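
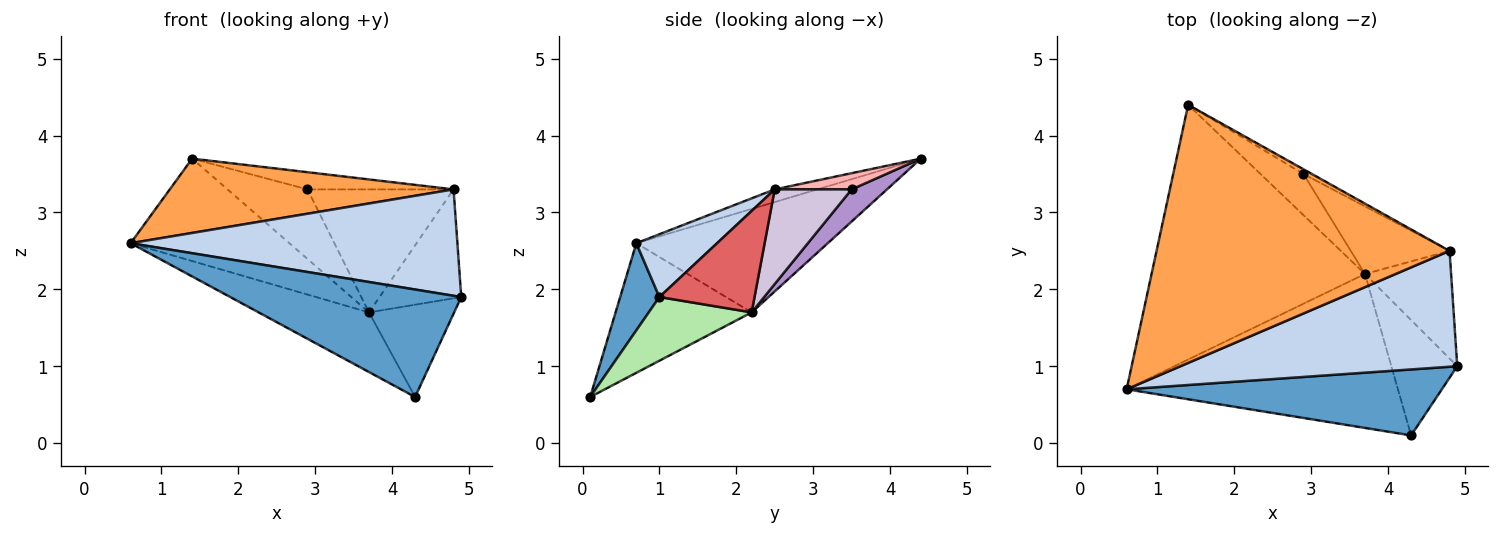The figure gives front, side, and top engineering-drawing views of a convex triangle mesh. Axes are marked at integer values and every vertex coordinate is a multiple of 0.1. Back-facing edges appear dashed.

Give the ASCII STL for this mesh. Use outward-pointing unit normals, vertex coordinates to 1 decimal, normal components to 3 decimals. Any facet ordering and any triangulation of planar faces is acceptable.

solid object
 facet normal 0.143 -0.843 0.518
  outer loop
   vertex 4.3 0.1 0.6
   vertex 4.9 1.0 1.9
   vertex 0.6 0.7 2.6
  endloop
 endfacet
 facet normal 0.165 -0.667 0.727
  outer loop
   vertex 4.8 2.5 3.3
   vertex 0.6 0.7 2.6
   vertex 4.9 1.0 1.9
  endloop
 endfacet
 facet normal -0.042 -0.276 0.960
  outer loop
   vertex 4.8 2.5 3.3
   vertex 1.4 4.4 3.7
   vertex 0.6 0.7 2.6
  endloop
 endfacet
 facet normal -0.410 0.340 -0.846
  outer loop
   vertex 3.7 2.2 1.7
   vertex 0.6 0.7 2.6
   vertex 1.4 4.4 3.7
  endloop
 endfacet
 facet normal -0.407 0.330 -0.852
  outer loop
   vertex 3.7 2.2 1.7
   vertex 4.3 0.1 0.6
   vertex 0.6 0.7 2.6
  endloop
 endfacet
 facet normal 0.602 0.499 -0.623
  outer loop
   vertex 3.7 2.2 1.7
   vertex 4.9 1.0 1.9
   vertex 4.3 0.1 0.6
  endloop
 endfacet
 facet normal 0.638 0.548 -0.541
  outer loop
   vertex 3.7 2.2 1.7
   vertex 4.8 2.5 3.3
   vertex 4.9 1.0 1.9
  endloop
 endfacet
 facet normal 0.452 0.860 -0.238
  outer loop
   vertex 2.9 3.5 3.3
   vertex 1.4 4.4 3.7
   vertex 4.8 2.5 3.3
  endloop
 endfacet
 facet normal 0.356 0.804 -0.476
  outer loop
   vertex 2.9 3.5 3.3
   vertex 3.7 2.2 1.7
   vertex 1.4 4.4 3.7
  endloop
 endfacet
 facet normal 0.419 0.796 -0.437
  outer loop
   vertex 2.9 3.5 3.3
   vertex 4.8 2.5 3.3
   vertex 3.7 2.2 1.7
  endloop
 endfacet
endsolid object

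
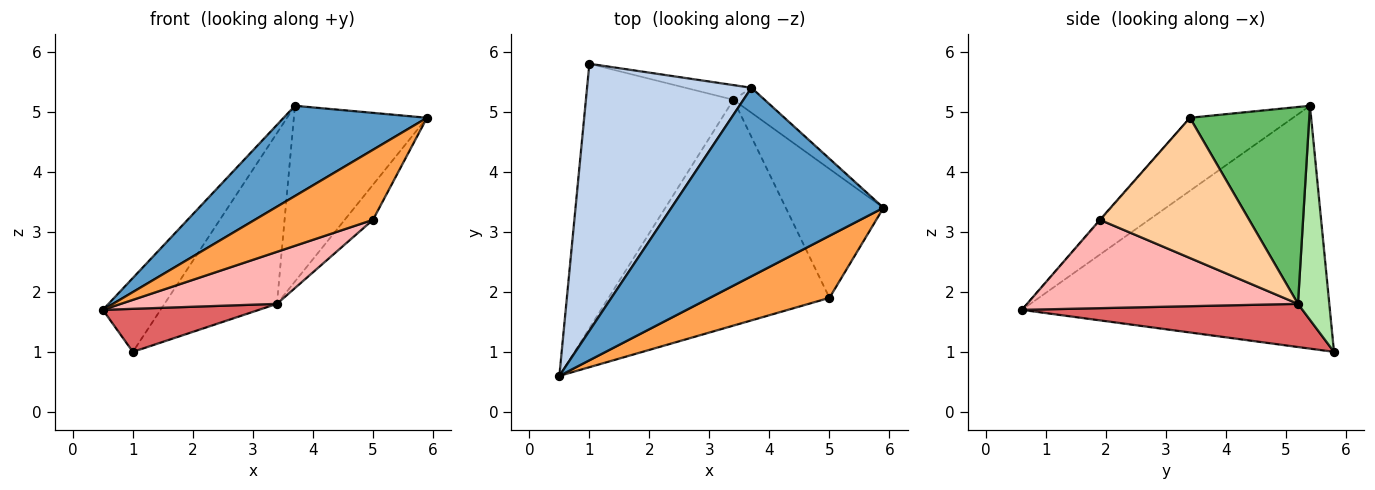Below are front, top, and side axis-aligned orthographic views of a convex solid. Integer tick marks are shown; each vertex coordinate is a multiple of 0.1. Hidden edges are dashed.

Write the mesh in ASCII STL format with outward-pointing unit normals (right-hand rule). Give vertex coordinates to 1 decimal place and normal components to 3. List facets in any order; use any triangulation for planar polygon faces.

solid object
 facet normal -0.297 -0.412 0.861
  outer loop
   vertex 3.7 5.4 5.1
   vertex 0.5 0.6 1.7
   vertex 5.9 3.4 4.9
  endloop
 endfacet
 facet normal -0.818 0.153 0.554
  outer loop
   vertex 3.7 5.4 5.1
   vertex 1.0 5.8 1.0
   vertex 0.5 0.6 1.7
  endloop
 endfacet
 facet normal -0.005 -0.749 0.663
  outer loop
   vertex 5.0 1.9 3.2
   vertex 5.9 3.4 4.9
   vertex 0.5 0.6 1.7
  endloop
 endfacet
 facet normal 0.811 0.154 -0.565
  outer loop
   vertex 3.4 5.2 1.8
   vertex 5.9 3.4 4.9
   vertex 5.0 1.9 3.2
  endloop
 endfacet
 facet normal 0.664 0.741 -0.105
  outer loop
   vertex 3.4 5.2 1.8
   vertex 3.7 5.4 5.1
   vertex 5.9 3.4 4.9
  endloop
 endfacet
 facet normal 0.268 0.960 -0.083
  outer loop
   vertex 3.4 5.2 1.8
   vertex 1.0 5.8 1.0
   vertex 3.7 5.4 5.1
  endloop
 endfacet
 facet normal 0.277 -0.154 -0.948
  outer loop
   vertex 3.4 5.2 1.8
   vertex 0.5 0.6 1.7
   vertex 1.0 5.8 1.0
  endloop
 endfacet
 facet normal 0.363 -0.209 -0.908
  outer loop
   vertex 3.4 5.2 1.8
   vertex 5.0 1.9 3.2
   vertex 0.5 0.6 1.7
  endloop
 endfacet
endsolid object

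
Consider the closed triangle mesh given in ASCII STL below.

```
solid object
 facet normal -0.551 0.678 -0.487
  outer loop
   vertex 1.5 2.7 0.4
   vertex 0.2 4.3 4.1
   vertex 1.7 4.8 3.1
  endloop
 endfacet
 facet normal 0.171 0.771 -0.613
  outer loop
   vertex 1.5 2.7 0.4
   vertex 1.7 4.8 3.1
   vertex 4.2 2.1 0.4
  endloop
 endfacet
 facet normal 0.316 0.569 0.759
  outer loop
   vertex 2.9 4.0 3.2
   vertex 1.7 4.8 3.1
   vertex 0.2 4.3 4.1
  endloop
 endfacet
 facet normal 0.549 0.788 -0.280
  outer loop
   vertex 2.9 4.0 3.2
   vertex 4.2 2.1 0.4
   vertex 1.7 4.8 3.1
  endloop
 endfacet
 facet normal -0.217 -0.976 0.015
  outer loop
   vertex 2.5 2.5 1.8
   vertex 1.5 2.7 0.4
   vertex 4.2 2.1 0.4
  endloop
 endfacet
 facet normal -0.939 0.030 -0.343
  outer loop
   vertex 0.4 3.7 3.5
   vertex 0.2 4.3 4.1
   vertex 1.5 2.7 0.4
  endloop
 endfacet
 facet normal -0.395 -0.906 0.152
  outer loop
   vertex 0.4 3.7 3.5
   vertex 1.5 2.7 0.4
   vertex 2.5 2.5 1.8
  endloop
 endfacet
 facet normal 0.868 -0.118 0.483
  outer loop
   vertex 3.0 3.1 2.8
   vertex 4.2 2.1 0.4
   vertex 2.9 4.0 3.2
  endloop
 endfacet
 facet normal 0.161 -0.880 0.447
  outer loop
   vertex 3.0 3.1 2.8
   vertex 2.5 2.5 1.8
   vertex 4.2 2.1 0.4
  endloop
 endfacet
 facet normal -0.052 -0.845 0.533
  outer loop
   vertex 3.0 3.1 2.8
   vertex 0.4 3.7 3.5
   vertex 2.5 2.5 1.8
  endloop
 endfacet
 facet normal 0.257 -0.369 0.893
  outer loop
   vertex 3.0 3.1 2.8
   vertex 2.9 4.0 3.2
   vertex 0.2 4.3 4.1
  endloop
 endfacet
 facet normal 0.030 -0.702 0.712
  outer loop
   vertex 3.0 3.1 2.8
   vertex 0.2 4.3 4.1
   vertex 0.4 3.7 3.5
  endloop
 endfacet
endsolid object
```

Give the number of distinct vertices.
8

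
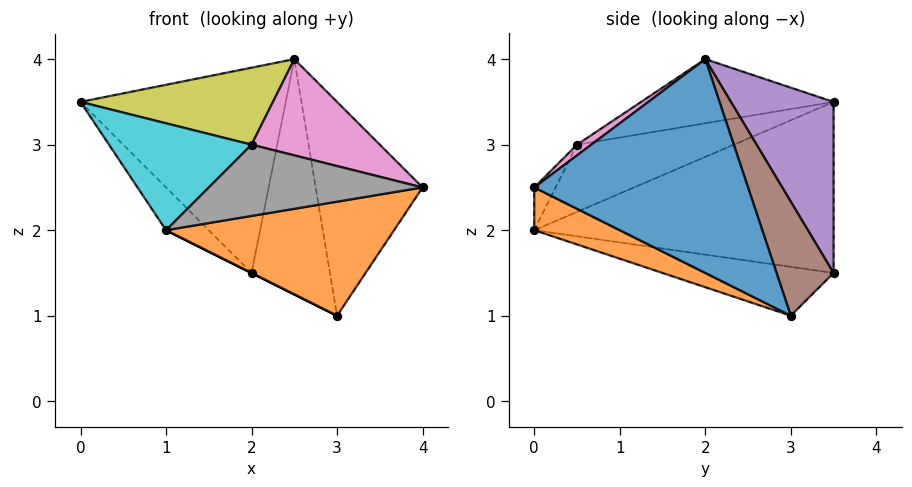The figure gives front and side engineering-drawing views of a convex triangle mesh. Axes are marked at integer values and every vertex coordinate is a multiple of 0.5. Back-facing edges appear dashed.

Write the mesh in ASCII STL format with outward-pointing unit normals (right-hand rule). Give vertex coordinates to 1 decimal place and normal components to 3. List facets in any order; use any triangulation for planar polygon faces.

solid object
 facet normal 0.857 0.429 0.286
  outer loop
   vertex 2.5 2.0 4.0
   vertex 4.0 0.0 2.5
   vertex 3.0 3.0 1.0
  endloop
 endfacet
 facet normal 0.151 -0.402 -0.903
  outer loop
   vertex 1.0 0.0 2.0
   vertex 3.0 3.0 1.0
   vertex 4.0 0.0 2.5
  endloop
 endfacet
 facet normal -0.704 0.101 -0.704
  outer loop
   vertex 2.0 3.5 1.5
   vertex 1.0 0.0 2.0
   vertex 0.0 3.5 3.5
  endloop
 endfacet
 facet normal -0.447 0.000 -0.894
  outer loop
   vertex 2.0 3.5 1.5
   vertex 3.0 3.0 1.0
   vertex 1.0 0.0 2.0
  endloop
 endfacet
 facet normal 0.408 0.816 0.408
  outer loop
   vertex 2.0 3.5 1.5
   vertex 0.0 3.5 3.5
   vertex 2.5 2.0 4.0
  endloop
 endfacet
 facet normal 0.552 0.759 0.345
  outer loop
   vertex 2.0 3.5 1.5
   vertex 2.5 2.0 4.0
   vertex 3.0 3.0 1.0
  endloop
 endfacet
 facet normal 0.063 -0.568 0.821
  outer loop
   vertex 2.0 0.5 3.0
   vertex 4.0 0.0 2.5
   vertex 2.5 2.0 4.0
  endloop
 endfacet
 facet normal -0.085 -0.854 0.513
  outer loop
   vertex 2.0 0.5 3.0
   vertex 1.0 0.0 2.0
   vertex 4.0 0.0 2.5
  endloop
 endfacet
 facet normal -0.408 -0.408 0.816
  outer loop
   vertex 2.0 0.5 3.0
   vertex 2.5 2.0 4.0
   vertex 0.0 3.5 3.5
  endloop
 endfacet
 facet normal -0.504 -0.458 0.733
  outer loop
   vertex 2.0 0.5 3.0
   vertex 0.0 3.5 3.5
   vertex 1.0 0.0 2.0
  endloop
 endfacet
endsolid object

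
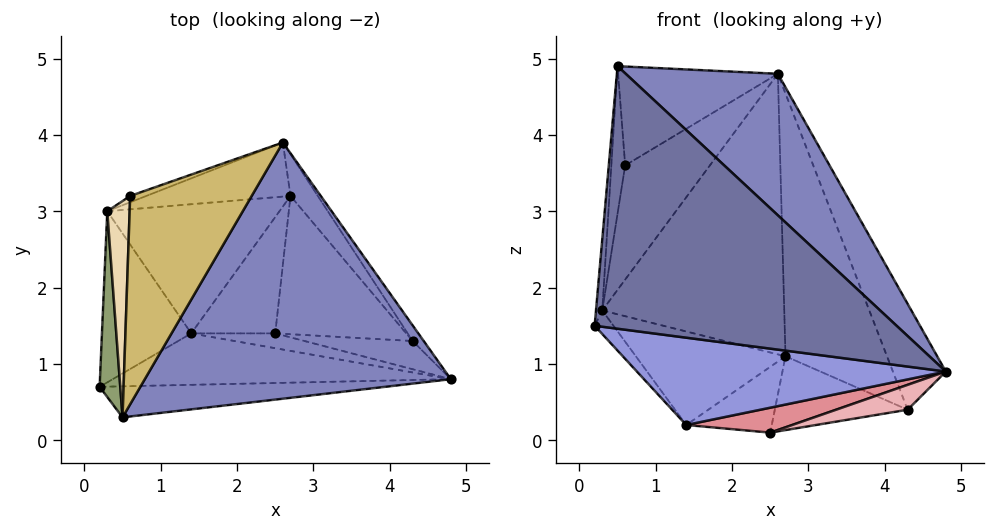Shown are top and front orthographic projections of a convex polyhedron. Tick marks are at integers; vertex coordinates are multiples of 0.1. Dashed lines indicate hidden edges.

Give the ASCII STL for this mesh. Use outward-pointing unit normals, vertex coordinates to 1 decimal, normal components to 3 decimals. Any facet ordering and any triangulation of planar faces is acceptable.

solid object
 facet normal 0.006 -0.993 -0.117
  outer loop
   vertex 0.5 0.3 4.9
   vertex 0.2 0.7 1.5
   vertex 4.8 0.8 0.9
  endloop
 endfacet
 facet normal 0.657 -0.365 0.660
  outer loop
   vertex 0.5 0.3 4.9
   vertex 4.8 0.8 0.9
   vertex 2.6 3.9 4.8
  endloop
 endfacet
 facet normal -0.047 -0.861 -0.507
  outer loop
   vertex 1.4 1.4 0.2
   vertex 4.8 0.8 0.9
   vertex 0.2 0.7 1.5
  endloop
 endfacet
 facet normal -0.128 0.974 -0.188
  outer loop
   vertex 0.3 3.0 1.7
   vertex 2.6 3.9 4.8
   vertex 2.7 3.2 1.1
  endloop
 endfacet
 facet normal -0.995 0.035 0.092
  outer loop
   vertex 0.3 3.0 1.7
   vertex 0.2 0.7 1.5
   vertex 0.5 0.3 4.9
  endloop
 endfacet
 facet normal -0.755 0.089 -0.649
  outer loop
   vertex 0.3 3.0 1.7
   vertex 1.4 1.4 0.2
   vertex 0.2 0.7 1.5
  endloop
 endfacet
 facet normal -0.244 0.569 -0.786
  outer loop
   vertex 0.3 3.0 1.7
   vertex 2.7 3.2 1.1
   vertex 1.4 1.4 0.2
  endloop
 endfacet
 facet normal 0.750 0.654 -0.096
  outer loop
   vertex 4.3 1.3 0.4
   vertex 2.6 3.9 4.8
   vertex 4.8 0.8 0.9
  endloop
 endfacet
 facet normal 0.741 0.663 -0.105
  outer loop
   vertex 4.3 1.3 0.4
   vertex 2.7 3.2 1.1
   vertex 2.6 3.9 4.8
  endloop
 endfacet
 facet normal -0.569 0.353 0.743
  outer loop
   vertex 0.6 3.2 3.6
   vertex 0.5 0.3 4.9
   vertex 2.6 3.9 4.8
  endloop
 endfacet
 facet normal -0.302 0.952 -0.053
  outer loop
   vertex 0.6 3.2 3.6
   vertex 2.6 3.9 4.8
   vertex 0.3 3.0 1.7
  endloop
 endfacet
 facet normal -0.984 0.099 0.145
  outer loop
   vertex 0.6 3.2 3.6
   vertex 0.3 3.0 1.7
   vertex 0.5 0.3 4.9
  endloop
 endfacet
 facet normal -0.079 0.491 -0.868
  outer loop
   vertex 2.5 1.4 0.1
   vertex 1.4 1.4 0.2
   vertex 2.7 3.2 1.1
  endloop
 endfacet
 facet normal 0.171 0.464 -0.869
  outer loop
   vertex 2.5 1.4 0.1
   vertex 2.7 3.2 1.1
   vertex 4.3 1.3 0.4
  endloop
 endfacet
 facet normal -0.046 -0.859 -0.511
  outer loop
   vertex 2.5 1.4 0.1
   vertex 4.8 0.8 0.9
   vertex 1.4 1.4 0.2
  endloop
 endfacet
 facet normal 0.088 -0.659 -0.747
  outer loop
   vertex 2.5 1.4 0.1
   vertex 4.3 1.3 0.4
   vertex 4.8 0.8 0.9
  endloop
 endfacet
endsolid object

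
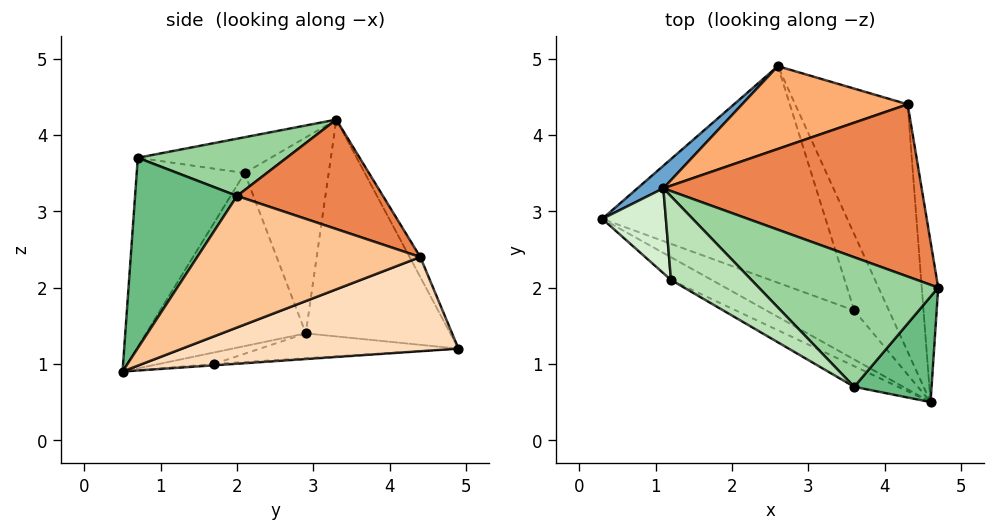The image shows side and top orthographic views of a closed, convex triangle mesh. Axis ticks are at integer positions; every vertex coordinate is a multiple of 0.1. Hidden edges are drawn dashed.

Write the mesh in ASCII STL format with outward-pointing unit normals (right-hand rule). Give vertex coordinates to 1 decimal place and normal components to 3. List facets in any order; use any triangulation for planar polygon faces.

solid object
 facet normal -0.650 0.756 0.078
  outer loop
   vertex 1.1 3.3 4.2
   vertex 2.6 4.9 1.2
   vertex 0.3 2.9 1.4
  endloop
 endfacet
 facet normal -0.110 0.028 -0.994
  outer loop
   vertex 3.6 1.7 1.0
   vertex 0.3 2.9 1.4
   vertex 2.6 4.9 1.2
  endloop
 endfacet
 facet normal -0.129 -0.025 -0.991
  outer loop
   vertex 3.6 1.7 1.0
   vertex 4.6 0.5 0.9
   vertex 0.3 2.9 1.4
  endloop
 endfacet
 facet normal -0.040 0.050 -0.998
  outer loop
   vertex 3.6 1.7 1.0
   vertex 2.6 4.9 1.2
   vertex 4.6 0.5 0.9
  endloop
 endfacet
 facet normal 0.366 0.349 0.863
  outer loop
   vertex 4.3 4.4 2.4
   vertex 1.1 3.3 4.2
   vertex 4.7 2.0 3.2
  endloop
 endfacet
 facet normal -0.054 0.892 0.449
  outer loop
   vertex 4.3 4.4 2.4
   vertex 2.6 4.9 1.2
   vertex 1.1 3.3 4.2
  endloop
 endfacet
 facet normal 0.985 0.123 -0.123
  outer loop
   vertex 4.3 4.4 2.4
   vertex 4.7 2.0 3.2
   vertex 4.6 0.5 0.9
  endloop
 endfacet
 facet normal 0.607 0.325 -0.725
  outer loop
   vertex 4.3 4.4 2.4
   vertex 4.6 0.5 0.9
   vertex 2.6 4.9 1.2
  endloop
 endfacet
 facet normal 0.781 -0.539 0.317
  outer loop
   vertex 3.6 0.7 3.7
   vertex 4.6 0.5 0.9
   vertex 4.7 2.0 3.2
  endloop
 endfacet
 facet normal 0.302 0.108 0.947
  outer loop
   vertex 3.6 0.7 3.7
   vertex 4.7 2.0 3.2
   vertex 1.1 3.3 4.2
  endloop
 endfacet
 facet normal -0.354 -0.493 0.795
  outer loop
   vertex 1.2 2.1 3.5
   vertex 3.6 0.7 3.7
   vertex 1.1 3.3 4.2
  endloop
 endfacet
 facet normal -0.921 -0.251 0.299
  outer loop
   vertex 1.2 2.1 3.5
   vertex 1.1 3.3 4.2
   vertex 0.3 2.9 1.4
  endloop
 endfacet
 facet normal -0.494 -0.861 -0.116
  outer loop
   vertex 1.2 2.1 3.5
   vertex 0.3 2.9 1.4
   vertex 4.6 0.5 0.9
  endloop
 endfacet
 facet normal -0.493 -0.862 -0.115
  outer loop
   vertex 1.2 2.1 3.5
   vertex 4.6 0.5 0.9
   vertex 3.6 0.7 3.7
  endloop
 endfacet
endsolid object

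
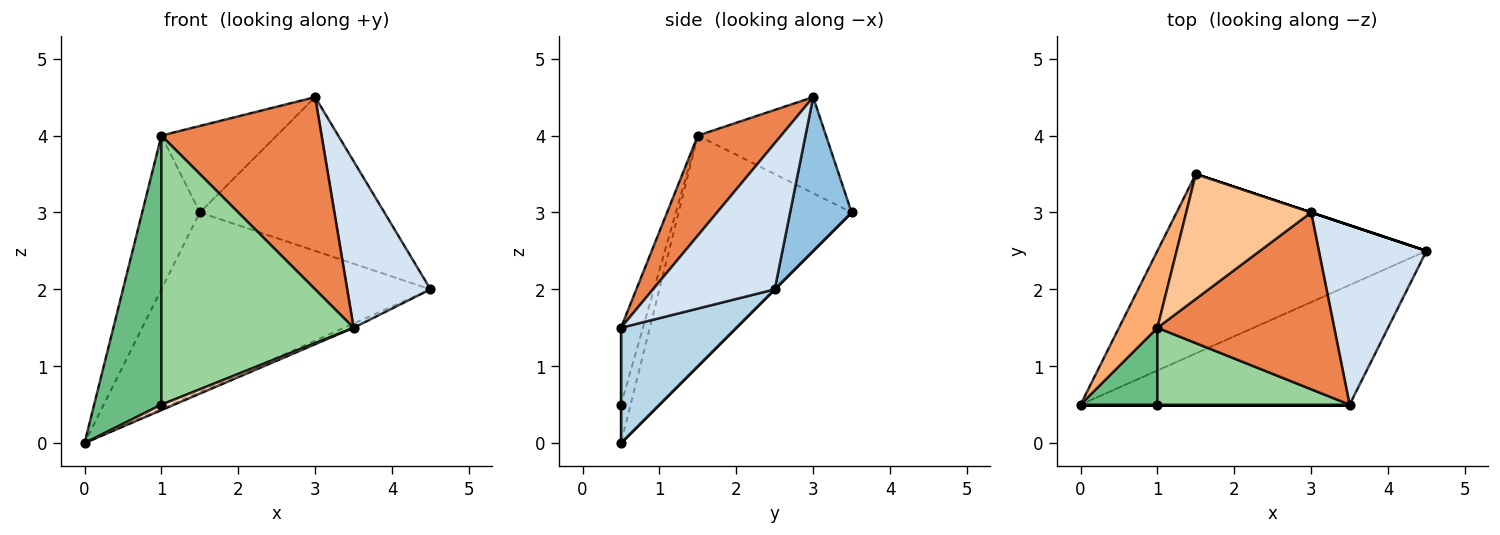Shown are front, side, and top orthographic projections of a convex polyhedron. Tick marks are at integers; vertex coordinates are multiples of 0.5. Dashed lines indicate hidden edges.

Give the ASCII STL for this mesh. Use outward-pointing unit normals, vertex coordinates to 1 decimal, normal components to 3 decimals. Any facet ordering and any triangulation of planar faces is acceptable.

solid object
 facet normal 0.000 0.707 -0.707
  outer loop
   vertex 1.5 3.5 3.0
   vertex 4.5 2.5 2.0
   vertex 0.0 0.5 0.0
  endloop
 endfacet
 facet normal 0.316 0.949 0.000
  outer loop
   vertex 3.0 3.0 4.5
   vertex 4.5 2.5 2.0
   vertex 1.5 3.5 3.0
  endloop
 endfacet
 facet normal 0.394 0.033 -0.919
  outer loop
   vertex 3.5 0.5 1.5
   vertex 0.0 0.5 0.0
   vertex 4.5 2.5 2.0
  endloop
 endfacet
 facet normal 0.705 -0.482 0.520
  outer loop
   vertex 3.5 0.5 1.5
   vertex 4.5 2.5 2.0
   vertex 3.0 3.0 4.5
  endloop
 endfacet
 facet normal 0.357 -0.687 0.632
  outer loop
   vertex 1.0 1.5 4.0
   vertex 3.5 0.5 1.5
   vertex 3.0 3.0 4.5
  endloop
 endfacet
 facet normal -0.937 0.312 0.156
  outer loop
   vertex 1.0 1.5 4.0
   vertex 1.5 3.5 3.0
   vertex 0.0 0.5 0.0
  endloop
 endfacet
 facet normal -0.535 0.481 0.695
  outer loop
   vertex 1.0 1.5 4.0
   vertex 3.0 3.0 4.5
   vertex 1.5 3.5 3.0
  endloop
 endfacet
 facet normal 0.000 -1.000 0.000
  outer loop
   vertex 1.0 0.5 0.5
   vertex 0.0 0.5 0.0
   vertex 3.5 0.5 1.5
  endloop
 endfacet
 facet normal -0.136 -0.953 0.272
  outer loop
   vertex 1.0 0.5 0.5
   vertex 1.0 1.5 4.0
   vertex 0.0 0.5 0.0
  endloop
 endfacet
 facet normal -0.109 -0.956 0.273
  outer loop
   vertex 1.0 0.5 0.5
   vertex 3.5 0.5 1.5
   vertex 1.0 1.5 4.0
  endloop
 endfacet
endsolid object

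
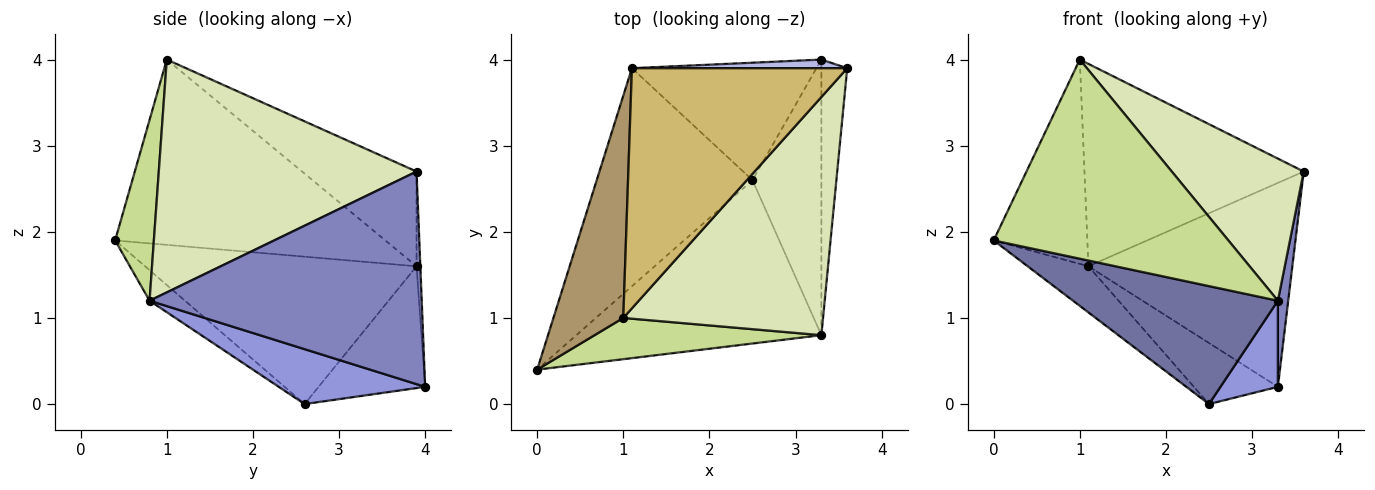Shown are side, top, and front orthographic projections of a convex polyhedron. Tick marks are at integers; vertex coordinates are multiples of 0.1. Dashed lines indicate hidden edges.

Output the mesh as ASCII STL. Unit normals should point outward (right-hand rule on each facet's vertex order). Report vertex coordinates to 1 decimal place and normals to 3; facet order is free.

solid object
 facet normal -0.101 -0.582 -0.807
  outer loop
   vertex 3.3 0.8 1.2
   vertex 0.0 0.4 1.9
   vertex 2.5 2.6 0.0
  endloop
 endfacet
 facet normal 0.992 -0.038 -0.121
  outer loop
   vertex 3.3 0.8 1.2
   vertex 3.3 4.0 0.2
   vertex 3.6 3.9 2.7
  endloop
 endfacet
 facet normal 0.605 -0.237 -0.760
  outer loop
   vertex 3.3 0.8 1.2
   vertex 2.5 2.6 0.0
   vertex 3.3 4.0 0.2
  endloop
 endfacet
 facet normal -0.019 0.999 0.042
  outer loop
   vertex 1.1 3.9 1.6
   vertex 3.6 3.9 2.7
   vertex 3.3 4.0 0.2
  endloop
 endfacet
 facet normal -0.679 0.152 -0.718
  outer loop
   vertex 1.1 3.9 1.6
   vertex 2.5 2.6 0.0
   vertex 0.0 0.4 1.9
  endloop
 endfacet
 facet normal -0.505 0.398 -0.766
  outer loop
   vertex 1.1 3.9 1.6
   vertex 3.3 4.0 0.2
   vertex 2.5 2.6 0.0
  endloop
 endfacet
 facet normal 0.160 -0.967 0.200
  outer loop
   vertex 1.0 1.0 4.0
   vertex 0.0 0.4 1.9
   vertex 3.3 0.8 1.2
  endloop
 endfacet
 facet normal 0.707 -0.362 0.607
  outer loop
   vertex 1.0 1.0 4.0
   vertex 3.3 0.8 1.2
   vertex 3.6 3.9 2.7
  endloop
 endfacet
 facet normal -0.890 0.308 0.336
  outer loop
   vertex 1.0 1.0 4.0
   vertex 1.1 3.9 1.6
   vertex 0.0 0.4 1.9
  endloop
 endfacet
 facet normal -0.319 0.611 0.725
  outer loop
   vertex 1.0 1.0 4.0
   vertex 3.6 3.9 2.7
   vertex 1.1 3.9 1.6
  endloop
 endfacet
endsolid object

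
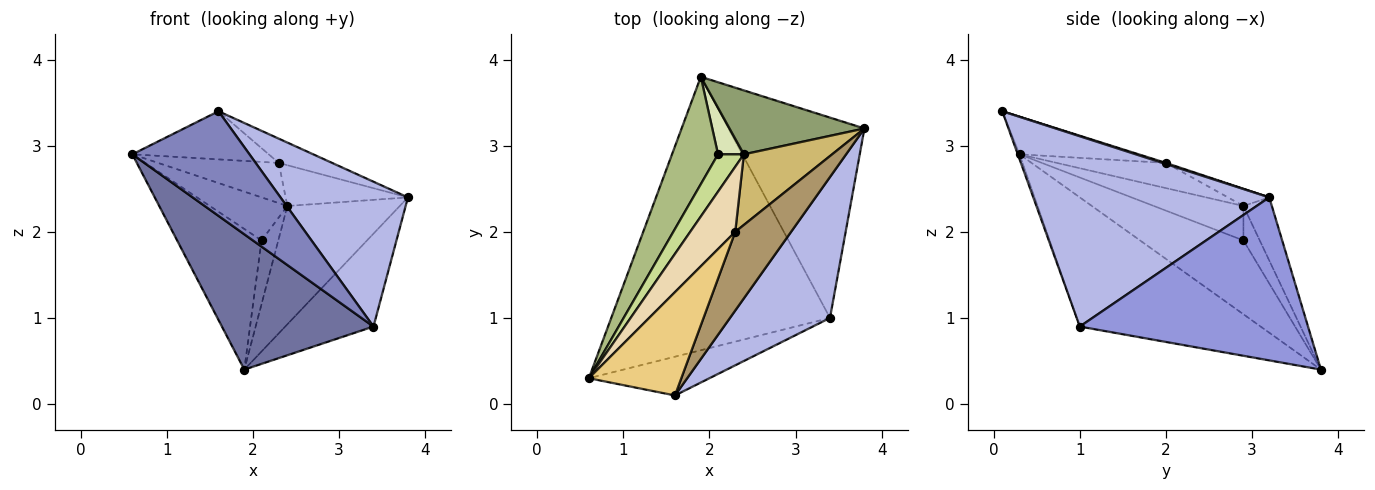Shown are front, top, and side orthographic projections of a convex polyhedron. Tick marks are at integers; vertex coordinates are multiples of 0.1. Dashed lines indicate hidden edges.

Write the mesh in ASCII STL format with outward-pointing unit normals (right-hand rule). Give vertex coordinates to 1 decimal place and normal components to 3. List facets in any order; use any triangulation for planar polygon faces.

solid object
 facet normal -0.468 -0.392 -0.792
  outer loop
   vertex 3.4 1.0 0.9
   vertex 0.6 0.3 2.9
   vertex 1.9 3.8 0.4
  endloop
 endfacet
 facet normal -0.014 -0.938 -0.347
  outer loop
   vertex 3.4 1.0 0.9
   vertex 1.6 0.1 3.4
   vertex 0.6 0.3 2.9
  endloop
 endfacet
 facet normal 0.736 0.285 -0.614
  outer loop
   vertex 3.4 1.0 0.9
   vertex 1.9 3.8 0.4
   vertex 3.8 3.2 2.4
  endloop
 endfacet
 facet normal 0.799 -0.431 0.420
  outer loop
   vertex 3.4 1.0 0.9
   vertex 3.8 3.2 2.4
   vertex 1.6 0.1 3.4
  endloop
 endfacet
 facet normal -0.217 0.859 0.464
  outer loop
   vertex 2.4 2.9 2.3
   vertex 3.8 3.2 2.4
   vertex 1.9 3.8 0.4
  endloop
 endfacet
 facet normal -0.697 0.570 0.435
  outer loop
   vertex 2.1 2.9 1.9
   vertex 1.9 3.8 0.4
   vertex 0.6 0.3 2.9
  endloop
 endfacet
 facet normal -0.658 0.569 0.493
  outer loop
   vertex 2.1 2.9 1.9
   vertex 0.6 0.3 2.9
   vertex 2.4 2.9 2.3
  endloop
 endfacet
 facet normal -0.618 0.635 0.463
  outer loop
   vertex 2.1 2.9 1.9
   vertex 2.4 2.9 2.3
   vertex 1.9 3.8 0.4
  endloop
 endfacet
 facet normal 0.019 0.295 0.955
  outer loop
   vertex 2.3 2.0 2.8
   vertex 1.6 0.1 3.4
   vertex 3.8 3.2 2.4
  endloop
 endfacet
 facet normal -0.167 0.493 0.854
  outer loop
   vertex 2.3 2.0 2.8
   vertex 3.8 3.2 2.4
   vertex 2.4 2.9 2.3
  endloop
 endfacet
 facet normal -0.346 0.396 0.851
  outer loop
   vertex 2.3 2.0 2.8
   vertex 0.6 0.3 2.9
   vertex 1.6 0.1 3.4
  endloop
 endfacet
 facet normal -0.429 0.475 0.768
  outer loop
   vertex 2.3 2.0 2.8
   vertex 2.4 2.9 2.3
   vertex 0.6 0.3 2.9
  endloop
 endfacet
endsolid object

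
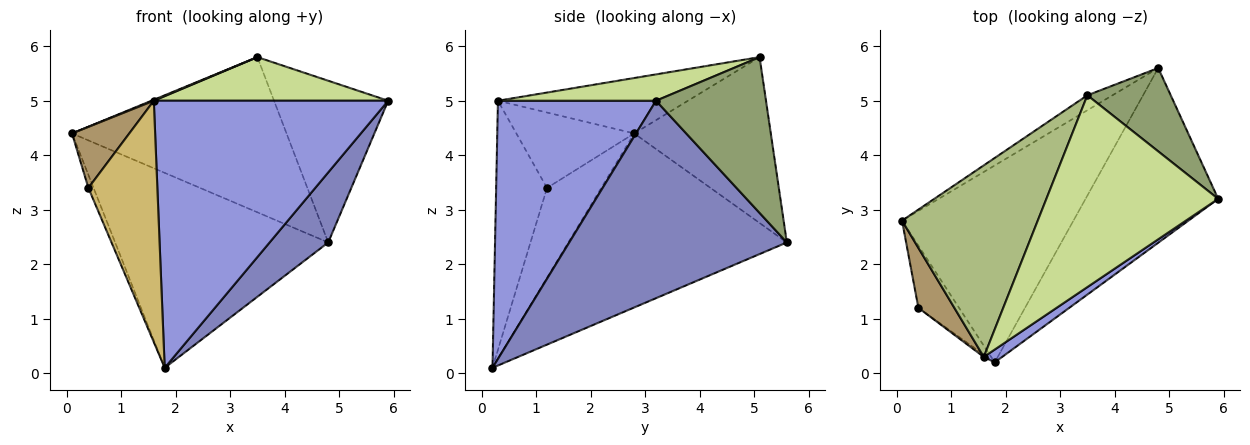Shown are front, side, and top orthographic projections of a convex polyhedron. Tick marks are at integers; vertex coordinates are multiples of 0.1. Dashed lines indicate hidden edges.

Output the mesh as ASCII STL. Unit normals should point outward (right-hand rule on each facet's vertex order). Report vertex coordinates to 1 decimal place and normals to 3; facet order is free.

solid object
 facet normal -0.585 0.571 -0.576
  outer loop
   vertex 4.8 5.6 2.4
   vertex 1.8 0.2 0.1
   vertex 0.1 2.8 4.4
  endloop
 endfacet
 facet normal 0.810 -0.218 -0.544
  outer loop
   vertex 4.8 5.6 2.4
   vertex 5.9 3.2 5.0
   vertex 1.8 0.2 0.1
  endloop
 endfacet
 facet normal 0.559 -0.828 0.040
  outer loop
   vertex 1.6 0.3 5.0
   vertex 1.8 0.2 0.1
   vertex 5.9 3.2 5.0
  endloop
 endfacet
 facet normal -0.535 0.841 -0.081
  outer loop
   vertex 3.5 5.1 5.8
   vertex 4.8 5.6 2.4
   vertex 0.1 2.8 4.4
  endloop
 endfacet
 facet normal 0.650 0.675 0.348
  outer loop
   vertex 3.5 5.1 5.8
   vertex 5.9 3.2 5.0
   vertex 4.8 5.6 2.4
  endloop
 endfacet
 facet normal -0.378 -0.005 0.926
  outer loop
   vertex 3.5 5.1 5.8
   vertex 0.1 2.8 4.4
   vertex 1.6 0.3 5.0
  endloop
 endfacet
 facet normal 0.148 -0.219 0.964
  outer loop
   vertex 3.5 5.1 5.8
   vertex 1.6 0.3 5.0
   vertex 5.9 3.2 5.0
  endloop
 endfacet
 facet normal -0.907 0.087 -0.411
  outer loop
   vertex 0.4 1.2 3.4
   vertex 0.1 2.8 4.4
   vertex 1.8 0.2 0.1
  endloop
 endfacet
 facet normal -0.827 -0.401 0.394
  outer loop
   vertex 0.4 1.2 3.4
   vertex 1.6 0.3 5.0
   vertex 0.1 2.8 4.4
  endloop
 endfacet
 facet normal -0.593 -0.805 -0.008
  outer loop
   vertex 0.4 1.2 3.4
   vertex 1.8 0.2 0.1
   vertex 1.6 0.3 5.0
  endloop
 endfacet
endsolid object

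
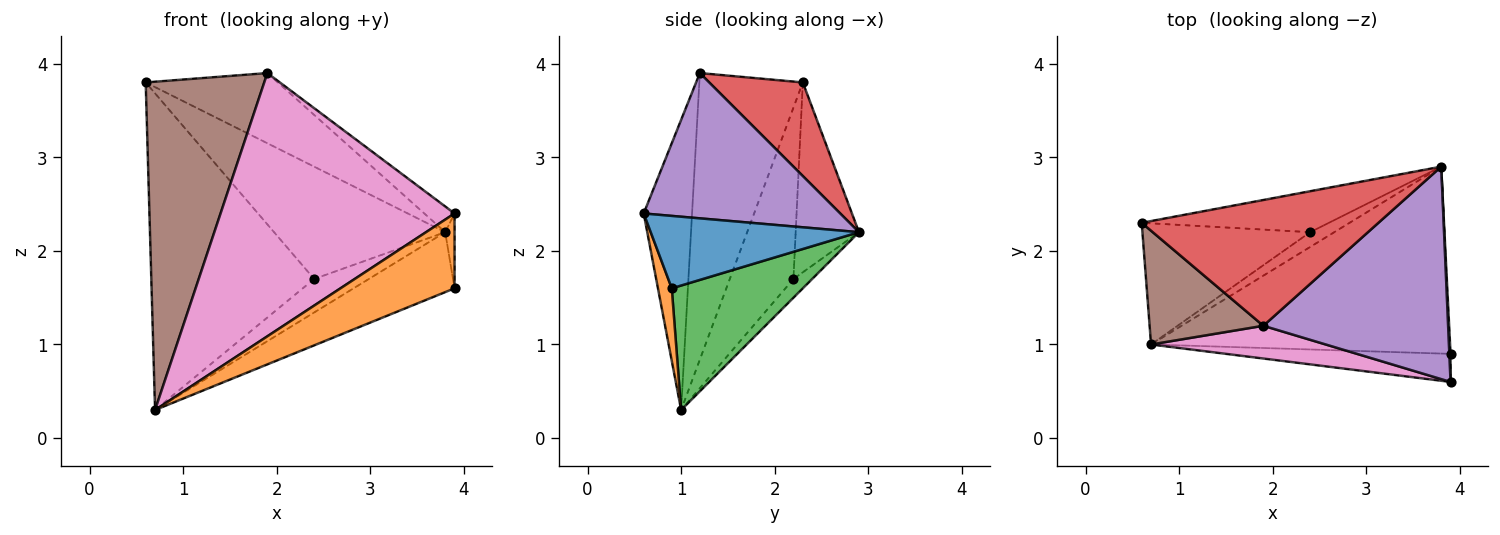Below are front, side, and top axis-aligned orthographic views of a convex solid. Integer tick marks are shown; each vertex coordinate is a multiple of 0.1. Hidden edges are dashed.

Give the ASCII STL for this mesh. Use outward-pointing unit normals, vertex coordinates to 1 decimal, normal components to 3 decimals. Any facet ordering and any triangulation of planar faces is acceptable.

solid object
 facet normal 0.999 0.045 0.017
  outer loop
   vertex 3.9 0.9 1.6
   vertex 3.8 2.9 2.2
   vertex 3.9 0.6 2.4
  endloop
 endfacet
 facet normal 0.113 -0.930 -0.349
  outer loop
   vertex 3.9 0.9 1.6
   vertex 3.9 0.6 2.4
   vertex 0.7 1.0 0.3
  endloop
 endfacet
 facet normal 0.368 0.284 -0.885
  outer loop
   vertex 3.9 0.9 1.6
   vertex 0.7 1.0 0.3
   vertex 3.8 2.9 2.2
  endloop
 endfacet
 facet normal 0.326 0.461 0.825
  outer loop
   vertex 1.9 1.2 3.9
   vertex 3.8 2.9 2.2
   vertex 0.6 2.3 3.8
  endloop
 endfacet
 facet normal 0.615 0.095 0.783
  outer loop
   vertex 1.9 1.2 3.9
   vertex 3.9 0.6 2.4
   vertex 3.8 2.9 2.2
  endloop
 endfacet
 facet normal -0.636 -0.729 0.253
  outer loop
   vertex 1.9 1.2 3.9
   vertex 0.6 2.3 3.8
   vertex 0.7 1.0 0.3
  endloop
 endfacet
 facet normal -0.201 -0.972 0.121
  outer loop
   vertex 1.9 1.2 3.9
   vertex 0.7 1.0 0.3
   vertex 3.9 0.6 2.4
  endloop
 endfacet
 facet normal -0.328 0.887 -0.324
  outer loop
   vertex 2.4 2.2 1.7
   vertex 0.6 2.3 3.8
   vertex 3.8 2.9 2.2
  endloop
 endfacet
 facet normal -0.343 0.877 -0.336
  outer loop
   vertex 2.4 2.2 1.7
   vertex 0.7 1.0 0.3
   vertex 0.6 2.3 3.8
  endloop
 endfacet
 facet normal -0.299 0.873 -0.385
  outer loop
   vertex 2.4 2.2 1.7
   vertex 3.8 2.9 2.2
   vertex 0.7 1.0 0.3
  endloop
 endfacet
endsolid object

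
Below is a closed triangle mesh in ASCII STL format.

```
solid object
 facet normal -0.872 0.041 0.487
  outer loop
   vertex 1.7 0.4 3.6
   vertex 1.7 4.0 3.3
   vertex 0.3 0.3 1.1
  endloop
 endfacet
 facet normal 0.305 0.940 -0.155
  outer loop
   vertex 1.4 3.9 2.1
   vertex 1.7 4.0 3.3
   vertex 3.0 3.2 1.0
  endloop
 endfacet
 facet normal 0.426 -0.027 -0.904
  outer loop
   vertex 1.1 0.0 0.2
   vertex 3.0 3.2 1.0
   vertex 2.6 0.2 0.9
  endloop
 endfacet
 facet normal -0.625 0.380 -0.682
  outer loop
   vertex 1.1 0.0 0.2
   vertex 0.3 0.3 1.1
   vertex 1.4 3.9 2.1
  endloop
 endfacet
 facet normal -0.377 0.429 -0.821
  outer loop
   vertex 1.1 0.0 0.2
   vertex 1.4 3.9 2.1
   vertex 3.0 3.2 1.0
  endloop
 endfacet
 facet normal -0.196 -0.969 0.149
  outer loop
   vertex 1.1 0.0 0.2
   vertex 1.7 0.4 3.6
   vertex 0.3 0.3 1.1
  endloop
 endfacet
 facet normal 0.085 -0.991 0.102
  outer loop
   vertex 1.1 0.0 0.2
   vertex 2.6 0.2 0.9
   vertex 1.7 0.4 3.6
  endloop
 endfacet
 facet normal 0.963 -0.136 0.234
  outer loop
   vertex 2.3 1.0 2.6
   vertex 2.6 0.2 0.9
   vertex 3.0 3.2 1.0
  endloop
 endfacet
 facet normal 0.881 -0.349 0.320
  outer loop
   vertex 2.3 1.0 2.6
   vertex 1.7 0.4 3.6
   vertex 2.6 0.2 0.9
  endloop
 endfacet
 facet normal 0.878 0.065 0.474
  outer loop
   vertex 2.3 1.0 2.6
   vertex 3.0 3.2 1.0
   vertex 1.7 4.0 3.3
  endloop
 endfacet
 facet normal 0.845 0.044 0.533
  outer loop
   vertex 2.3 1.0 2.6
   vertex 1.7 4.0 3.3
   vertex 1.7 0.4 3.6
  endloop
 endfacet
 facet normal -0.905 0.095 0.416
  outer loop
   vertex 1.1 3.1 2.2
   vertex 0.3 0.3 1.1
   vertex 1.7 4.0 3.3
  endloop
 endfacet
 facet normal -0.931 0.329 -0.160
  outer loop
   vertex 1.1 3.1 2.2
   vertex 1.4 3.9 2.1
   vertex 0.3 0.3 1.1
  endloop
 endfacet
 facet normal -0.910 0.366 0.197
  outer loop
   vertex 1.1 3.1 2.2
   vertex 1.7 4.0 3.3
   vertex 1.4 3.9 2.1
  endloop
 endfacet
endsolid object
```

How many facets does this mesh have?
14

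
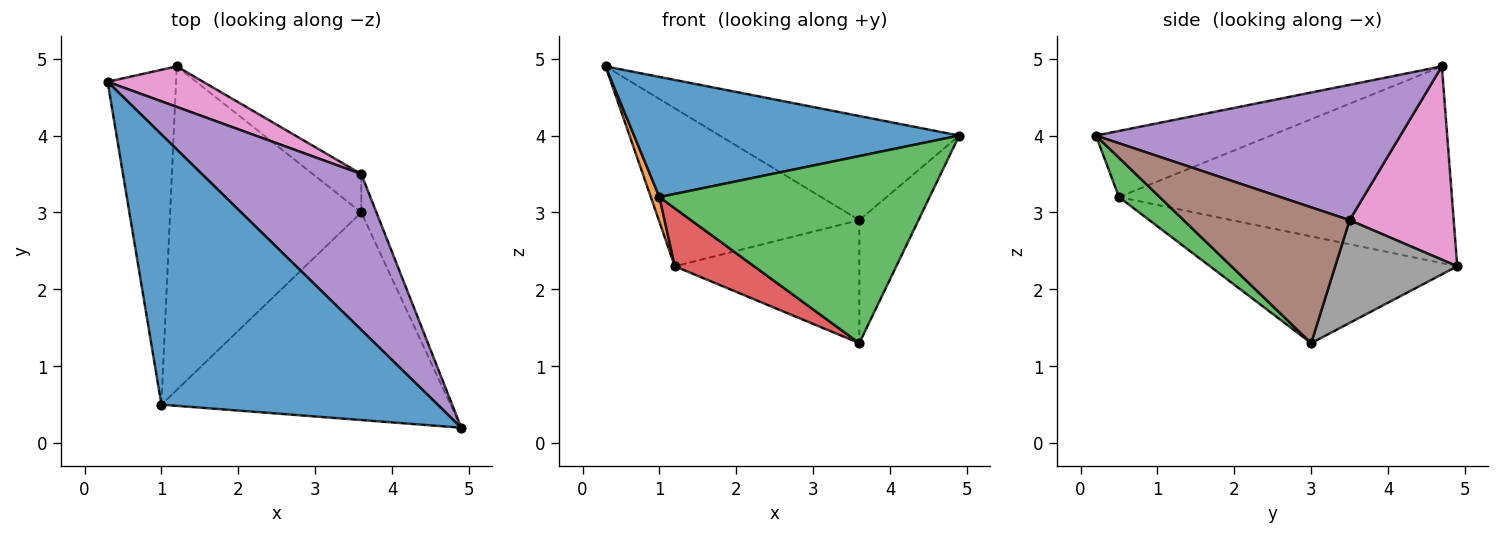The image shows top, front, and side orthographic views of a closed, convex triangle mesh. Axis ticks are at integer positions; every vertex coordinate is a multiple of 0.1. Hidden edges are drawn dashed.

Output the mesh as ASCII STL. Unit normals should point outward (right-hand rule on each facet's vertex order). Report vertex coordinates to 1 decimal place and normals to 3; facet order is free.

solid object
 facet normal -0.214 -0.397 0.893
  outer loop
   vertex 1.0 0.5 3.2
   vertex 4.9 0.2 4.0
   vertex 0.3 4.7 4.9
  endloop
 endfacet
 facet normal -0.944 -0.024 -0.329
  outer loop
   vertex 1.0 0.5 3.2
   vertex 0.3 4.7 4.9
   vertex 1.2 4.9 2.3
  endloop
 endfacet
 facet normal 0.100 -0.666 -0.739
  outer loop
   vertex 1.0 0.5 3.2
   vertex 3.6 3.0 1.3
   vertex 4.9 0.2 4.0
  endloop
 endfacet
 facet normal -0.482 -0.155 -0.863
  outer loop
   vertex 1.0 0.5 3.2
   vertex 1.2 4.9 2.3
   vertex 3.6 3.0 1.3
  endloop
 endfacet
 facet normal 0.577 0.454 0.679
  outer loop
   vertex 3.6 3.5 2.9
   vertex 0.3 4.7 4.9
   vertex 4.9 0.2 4.0
  endloop
 endfacet
 facet normal 0.937 0.334 -0.104
  outer loop
   vertex 3.6 3.5 2.9
   vertex 4.9 0.2 4.0
   vertex 3.6 3.0 1.3
  endloop
 endfacet
 facet normal 0.449 0.865 0.222
  outer loop
   vertex 3.6 3.5 2.9
   vertex 1.2 4.9 2.3
   vertex 0.3 4.7 4.9
  endloop
 endfacet
 facet normal 0.534 0.807 -0.252
  outer loop
   vertex 3.6 3.5 2.9
   vertex 3.6 3.0 1.3
   vertex 1.2 4.9 2.3
  endloop
 endfacet
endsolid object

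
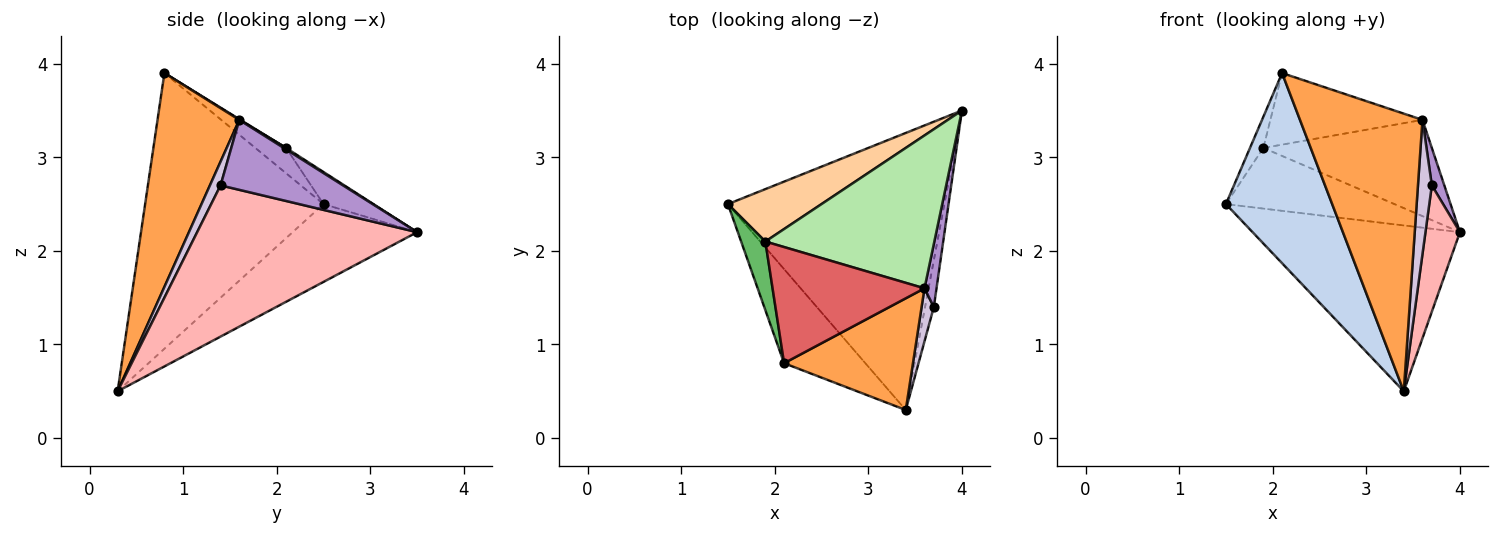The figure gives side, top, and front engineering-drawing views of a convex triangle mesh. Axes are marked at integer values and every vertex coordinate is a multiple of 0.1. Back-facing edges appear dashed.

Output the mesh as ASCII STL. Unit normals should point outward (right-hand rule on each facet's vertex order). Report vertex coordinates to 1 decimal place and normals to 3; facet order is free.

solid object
 facet normal -0.295 0.491 -0.820
  outer loop
   vertex 3.4 0.3 0.5
   vertex 1.5 2.5 2.5
   vertex 4.0 3.5 2.2
  endloop
 endfacet
 facet normal -0.833 -0.496 -0.245
  outer loop
   vertex 2.1 0.8 3.9
   vertex 1.5 2.5 2.5
   vertex 3.4 0.3 0.5
  endloop
 endfacet
 facet normal 0.526 -0.789 0.317
  outer loop
   vertex 3.6 1.6 3.4
   vertex 2.1 0.8 3.9
   vertex 3.4 0.3 0.5
  endloop
 endfacet
 facet normal -0.219 0.738 0.638
  outer loop
   vertex 1.9 2.1 3.1
   vertex 4.0 3.5 2.2
   vertex 1.5 2.5 2.5
  endloop
 endfacet
 facet normal -0.689 0.300 0.659
  outer loop
   vertex 1.9 2.1 3.1
   vertex 1.5 2.5 2.5
   vertex 2.1 0.8 3.9
  endloop
 endfacet
 facet normal 0.007 0.533 0.846
  outer loop
   vertex 1.9 2.1 3.1
   vertex 3.6 1.6 3.4
   vertex 4.0 3.5 2.2
  endloop
 endfacet
 facet normal 0.004 0.525 0.851
  outer loop
   vertex 1.9 2.1 3.1
   vertex 2.1 0.8 3.9
   vertex 3.6 1.6 3.4
  endloop
 endfacet
 facet normal 0.986 -0.155 -0.057
  outer loop
   vertex 3.7 1.4 2.7
   vertex 3.4 0.3 0.5
   vertex 4.0 3.5 2.2
  endloop
 endfacet
 facet normal 0.981 -0.100 0.169
  outer loop
   vertex 3.7 1.4 2.7
   vertex 4.0 3.5 2.2
   vertex 3.6 1.6 3.4
  endloop
 endfacet
 facet normal 0.581 -0.757 0.299
  outer loop
   vertex 3.7 1.4 2.7
   vertex 3.6 1.6 3.4
   vertex 3.4 0.3 0.5
  endloop
 endfacet
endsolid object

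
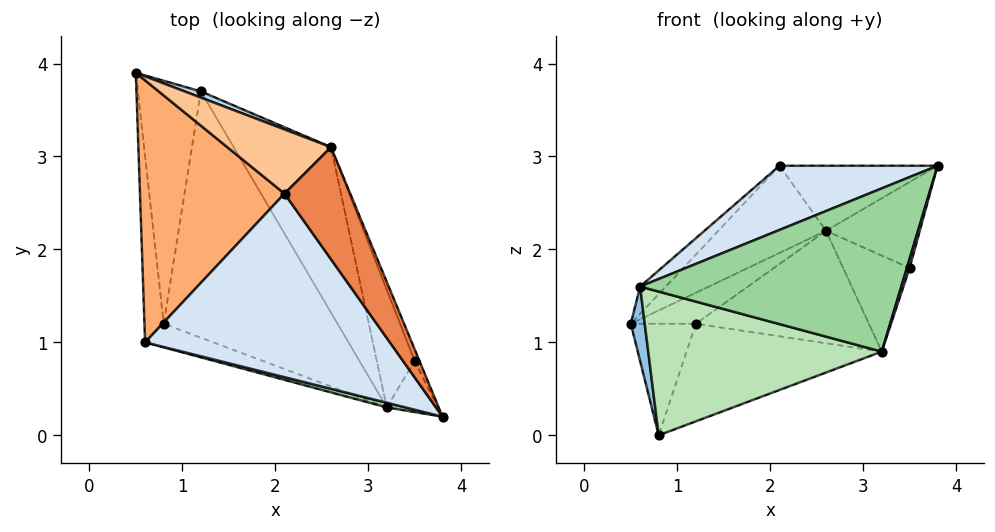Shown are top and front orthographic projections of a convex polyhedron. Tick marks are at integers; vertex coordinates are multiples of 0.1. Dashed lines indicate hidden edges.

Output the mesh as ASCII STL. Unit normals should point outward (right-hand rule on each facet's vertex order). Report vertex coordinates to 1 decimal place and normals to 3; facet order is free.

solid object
 facet normal 0.118 0.414 -0.902
  outer loop
   vertex 1.2 3.7 1.2
   vertex 0.8 1.2 0.0
   vertex 0.5 3.9 1.2
  endloop
 endfacet
 facet normal -0.990 -0.052 -0.130
  outer loop
   vertex 0.6 1.0 1.6
   vertex 0.5 3.9 1.2
   vertex 0.8 1.2 0.0
  endloop
 endfacet
 facet normal 0.270 0.944 0.189
  outer loop
   vertex 2.6 3.1 2.2
   vertex 1.2 3.7 1.2
   vertex 0.5 3.9 1.2
  endloop
 endfacet
 facet normal -0.422 -0.299 0.856
  outer loop
   vertex 2.1 2.6 2.9
   vertex 0.6 1.0 1.6
   vertex 3.8 0.2 2.9
  endloop
 endfacet
 facet normal 0.578 0.410 0.706
  outer loop
   vertex 2.1 2.6 2.9
   vertex 3.8 0.2 2.9
   vertex 2.6 3.1 2.2
  endloop
 endfacet
 facet normal -0.697 0.074 0.713
  outer loop
   vertex 2.1 2.6 2.9
   vertex 0.5 3.9 1.2
   vertex 0.6 1.0 1.6
  endloop
 endfacet
 facet normal 0.025 0.805 0.593
  outer loop
   vertex 2.1 2.6 2.9
   vertex 2.6 3.1 2.2
   vertex 0.5 3.9 1.2
  endloop
 endfacet
 facet normal 0.438 0.331 -0.836
  outer loop
   vertex 3.2 0.3 0.9
   vertex 0.8 1.2 0.0
   vertex 1.2 3.7 1.2
  endloop
 endfacet
 facet normal 0.639 0.432 -0.636
  outer loop
   vertex 3.2 0.3 0.9
   vertex 1.2 3.7 1.2
   vertex 2.6 3.1 2.2
  endloop
 endfacet
 facet normal -0.253 -0.967 0.028
  outer loop
   vertex 3.2 0.3 0.9
   vertex 3.8 0.2 2.9
   vertex 0.6 1.0 1.6
  endloop
 endfacet
 facet normal -0.295 -0.943 -0.155
  outer loop
   vertex 3.2 0.3 0.9
   vertex 0.6 1.0 1.6
   vertex 0.8 1.2 0.0
  endloop
 endfacet
 facet normal 0.927 0.371 -0.050
  outer loop
   vertex 3.5 0.8 1.8
   vertex 2.6 3.1 2.2
   vertex 3.8 0.2 2.9
  endloop
 endfacet
 facet normal 0.956 -0.053 -0.289
  outer loop
   vertex 3.5 0.8 1.8
   vertex 3.8 0.2 2.9
   vertex 3.2 0.3 0.9
  endloop
 endfacet
 facet normal 0.786 0.391 -0.479
  outer loop
   vertex 3.5 0.8 1.8
   vertex 3.2 0.3 0.9
   vertex 2.6 3.1 2.2
  endloop
 endfacet
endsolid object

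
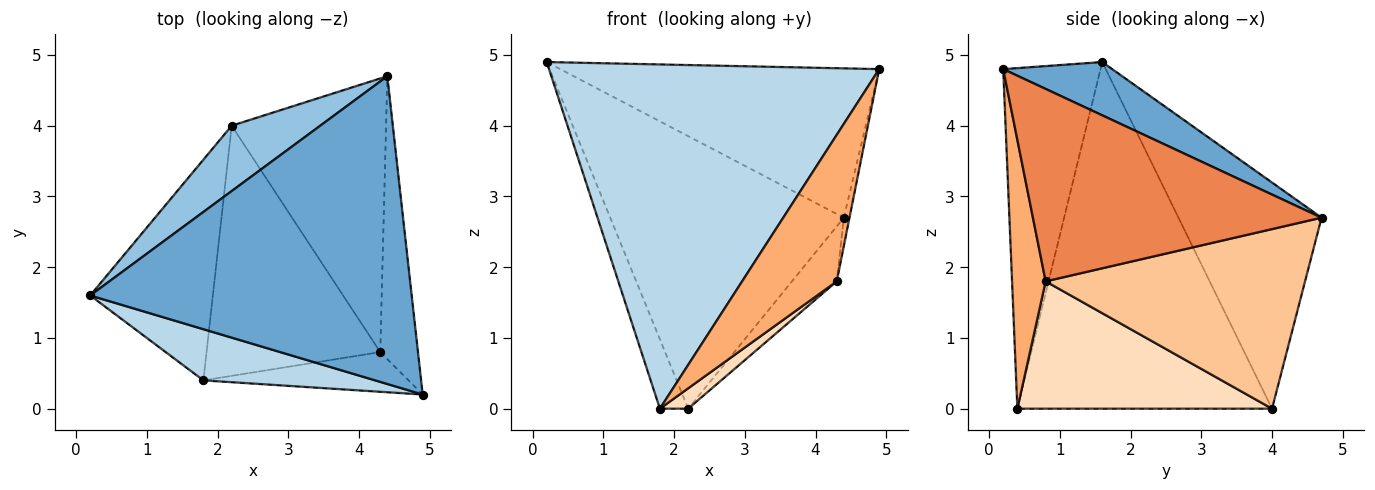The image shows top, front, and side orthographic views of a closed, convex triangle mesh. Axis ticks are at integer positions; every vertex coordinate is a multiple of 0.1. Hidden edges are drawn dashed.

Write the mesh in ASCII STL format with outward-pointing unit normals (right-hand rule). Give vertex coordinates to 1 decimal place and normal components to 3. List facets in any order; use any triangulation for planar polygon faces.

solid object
 facet normal 0.148 0.432 0.890
  outer loop
   vertex 4.4 4.7 2.7
   vertex 0.2 1.6 4.9
   vertex 4.9 0.2 4.8
  endloop
 endfacet
 facet normal -0.512 0.835 0.200
  outer loop
   vertex 2.2 4.0 0.0
   vertex 0.2 1.6 4.9
   vertex 4.4 4.7 2.7
  endloop
 endfacet
 facet normal -0.280 -0.950 0.141
  outer loop
   vertex 1.8 0.4 0.0
   vertex 4.9 0.2 4.8
   vertex 0.2 1.6 4.9
  endloop
 endfacet
 facet normal -0.938 0.104 -0.332
  outer loop
   vertex 1.8 0.4 0.0
   vertex 0.2 1.6 4.9
   vertex 2.2 4.0 0.0
  endloop
 endfacet
 facet normal 0.981 0.019 -0.192
  outer loop
   vertex 4.3 0.8 1.8
   vertex 4.4 4.7 2.7
   vertex 4.9 0.2 4.8
  endloop
 endfacet
 facet normal 0.324 -0.913 -0.247
  outer loop
   vertex 4.3 0.8 1.8
   vertex 4.9 0.2 4.8
   vertex 1.8 0.4 0.0
  endloop
 endfacet
 facet normal 0.752 0.130 -0.646
  outer loop
   vertex 4.3 0.8 1.8
   vertex 2.2 4.0 0.0
   vertex 4.4 4.7 2.7
  endloop
 endfacet
 facet normal 0.590 -0.066 -0.805
  outer loop
   vertex 4.3 0.8 1.8
   vertex 1.8 0.4 0.0
   vertex 2.2 4.0 0.0
  endloop
 endfacet
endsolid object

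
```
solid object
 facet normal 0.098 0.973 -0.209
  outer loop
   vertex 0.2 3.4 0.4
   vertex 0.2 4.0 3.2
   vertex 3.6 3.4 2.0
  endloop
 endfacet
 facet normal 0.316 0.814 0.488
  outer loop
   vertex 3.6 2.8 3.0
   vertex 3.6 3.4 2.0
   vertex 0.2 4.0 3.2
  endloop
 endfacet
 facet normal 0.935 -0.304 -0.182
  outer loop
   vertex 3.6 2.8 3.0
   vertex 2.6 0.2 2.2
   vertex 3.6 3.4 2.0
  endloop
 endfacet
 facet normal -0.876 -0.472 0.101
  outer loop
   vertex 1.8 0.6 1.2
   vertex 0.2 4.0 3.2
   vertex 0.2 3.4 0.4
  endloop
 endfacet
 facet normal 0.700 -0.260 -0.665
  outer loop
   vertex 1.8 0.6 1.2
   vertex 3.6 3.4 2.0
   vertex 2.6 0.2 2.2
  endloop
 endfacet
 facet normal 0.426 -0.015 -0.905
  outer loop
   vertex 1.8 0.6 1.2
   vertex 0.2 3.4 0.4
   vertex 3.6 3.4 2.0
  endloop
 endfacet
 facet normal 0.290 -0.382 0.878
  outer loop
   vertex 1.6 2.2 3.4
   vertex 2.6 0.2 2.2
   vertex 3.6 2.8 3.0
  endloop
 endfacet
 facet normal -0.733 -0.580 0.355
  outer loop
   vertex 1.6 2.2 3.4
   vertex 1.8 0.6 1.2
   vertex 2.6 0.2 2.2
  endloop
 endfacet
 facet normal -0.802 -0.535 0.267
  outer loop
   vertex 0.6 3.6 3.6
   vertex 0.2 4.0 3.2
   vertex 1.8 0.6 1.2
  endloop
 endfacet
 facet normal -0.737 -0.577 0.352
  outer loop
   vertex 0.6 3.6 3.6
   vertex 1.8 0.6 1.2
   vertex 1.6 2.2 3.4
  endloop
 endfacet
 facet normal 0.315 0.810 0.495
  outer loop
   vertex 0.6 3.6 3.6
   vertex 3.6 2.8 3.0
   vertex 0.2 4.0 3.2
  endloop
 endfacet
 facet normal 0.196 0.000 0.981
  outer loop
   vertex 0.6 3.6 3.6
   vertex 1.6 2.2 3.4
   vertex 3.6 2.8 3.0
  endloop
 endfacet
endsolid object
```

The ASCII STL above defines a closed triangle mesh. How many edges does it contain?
18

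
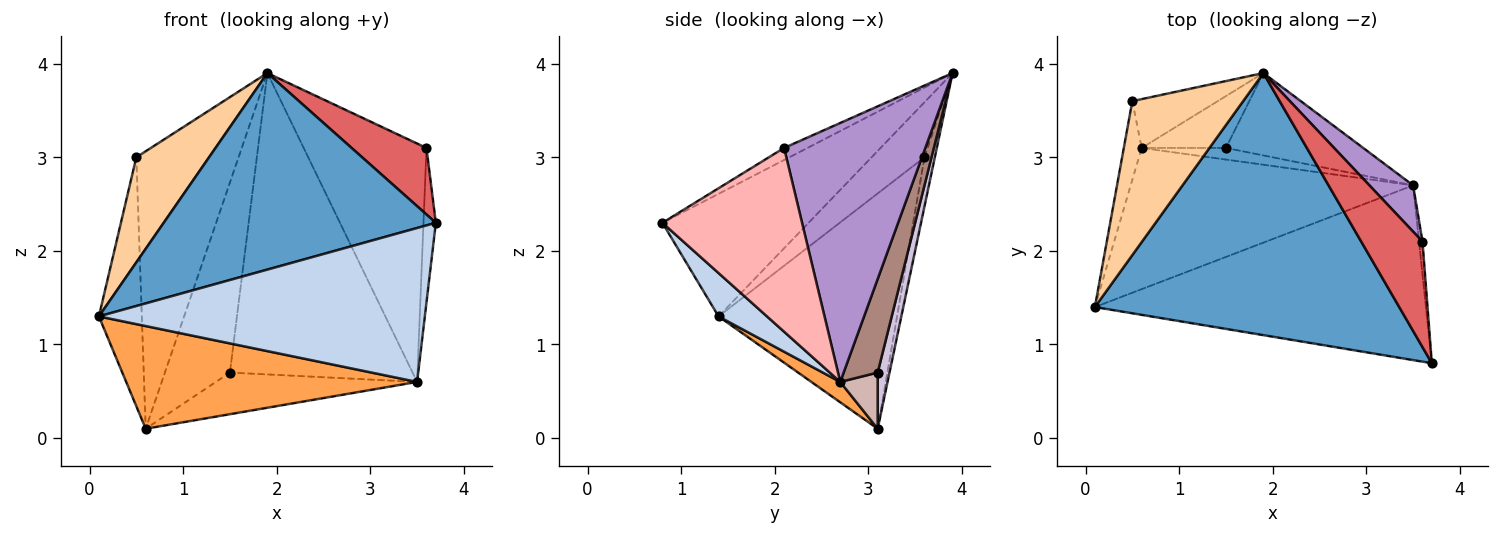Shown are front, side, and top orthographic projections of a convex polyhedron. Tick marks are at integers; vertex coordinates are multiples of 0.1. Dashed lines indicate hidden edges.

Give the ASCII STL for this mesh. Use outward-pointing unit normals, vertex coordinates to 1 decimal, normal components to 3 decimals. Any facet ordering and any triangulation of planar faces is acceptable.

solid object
 facet normal -0.307 -0.571 0.761
  outer loop
   vertex 1.9 3.9 3.9
   vertex 0.1 1.4 1.3
   vertex 3.7 0.8 2.3
  endloop
 endfacet
 facet normal 0.098 -0.658 -0.747
  outer loop
   vertex 3.5 2.7 0.6
   vertex 3.7 0.8 2.3
   vertex 0.1 1.4 1.3
  endloop
 endfacet
 facet normal 0.058 -0.587 -0.807
  outer loop
   vertex 3.5 2.7 0.6
   vertex 0.1 1.4 1.3
   vertex 0.6 3.1 0.1
  endloop
 endfacet
 facet normal -0.380 -0.522 0.764
  outer loop
   vertex 0.5 3.6 3.0
   vertex 0.1 1.4 1.3
   vertex 1.9 3.9 3.9
  endloop
 endfacet
 facet normal -0.970 0.233 -0.074
  outer loop
   vertex 0.5 3.6 3.0
   vertex 0.6 3.1 0.1
   vertex 0.1 1.4 1.3
  endloop
 endfacet
 facet normal -0.099 0.980 -0.172
  outer loop
   vertex 0.5 3.6 3.0
   vertex 1.9 3.9 3.9
   vertex 0.6 3.1 0.1
  endloop
 endfacet
 facet normal -0.164 -0.526 0.834
  outer loop
   vertex 3.6 2.1 3.1
   vertex 1.9 3.9 3.9
   vertex 3.7 0.8 2.3
  endloop
 endfacet
 facet normal 0.996 0.088 -0.019
  outer loop
   vertex 3.6 2.1 3.1
   vertex 3.7 0.8 2.3
   vertex 3.5 2.7 0.6
  endloop
 endfacet
 facet normal 0.749 0.651 0.126
  outer loop
   vertex 3.6 2.1 3.1
   vertex 3.5 2.7 0.6
   vertex 1.9 3.9 3.9
  endloop
 endfacet
 facet normal 0.173 0.950 -0.259
  outer loop
   vertex 1.5 3.1 0.7
   vertex 0.6 3.1 0.1
   vertex 1.9 3.9 3.9
  endloop
 endfacet
 facet normal 0.177 0.949 -0.259
  outer loop
   vertex 1.5 3.1 0.7
   vertex 1.9 3.9 3.9
   vertex 3.5 2.7 0.6
  endloop
 endfacet
 facet normal 0.176 0.948 -0.265
  outer loop
   vertex 1.5 3.1 0.7
   vertex 3.5 2.7 0.6
   vertex 0.6 3.1 0.1
  endloop
 endfacet
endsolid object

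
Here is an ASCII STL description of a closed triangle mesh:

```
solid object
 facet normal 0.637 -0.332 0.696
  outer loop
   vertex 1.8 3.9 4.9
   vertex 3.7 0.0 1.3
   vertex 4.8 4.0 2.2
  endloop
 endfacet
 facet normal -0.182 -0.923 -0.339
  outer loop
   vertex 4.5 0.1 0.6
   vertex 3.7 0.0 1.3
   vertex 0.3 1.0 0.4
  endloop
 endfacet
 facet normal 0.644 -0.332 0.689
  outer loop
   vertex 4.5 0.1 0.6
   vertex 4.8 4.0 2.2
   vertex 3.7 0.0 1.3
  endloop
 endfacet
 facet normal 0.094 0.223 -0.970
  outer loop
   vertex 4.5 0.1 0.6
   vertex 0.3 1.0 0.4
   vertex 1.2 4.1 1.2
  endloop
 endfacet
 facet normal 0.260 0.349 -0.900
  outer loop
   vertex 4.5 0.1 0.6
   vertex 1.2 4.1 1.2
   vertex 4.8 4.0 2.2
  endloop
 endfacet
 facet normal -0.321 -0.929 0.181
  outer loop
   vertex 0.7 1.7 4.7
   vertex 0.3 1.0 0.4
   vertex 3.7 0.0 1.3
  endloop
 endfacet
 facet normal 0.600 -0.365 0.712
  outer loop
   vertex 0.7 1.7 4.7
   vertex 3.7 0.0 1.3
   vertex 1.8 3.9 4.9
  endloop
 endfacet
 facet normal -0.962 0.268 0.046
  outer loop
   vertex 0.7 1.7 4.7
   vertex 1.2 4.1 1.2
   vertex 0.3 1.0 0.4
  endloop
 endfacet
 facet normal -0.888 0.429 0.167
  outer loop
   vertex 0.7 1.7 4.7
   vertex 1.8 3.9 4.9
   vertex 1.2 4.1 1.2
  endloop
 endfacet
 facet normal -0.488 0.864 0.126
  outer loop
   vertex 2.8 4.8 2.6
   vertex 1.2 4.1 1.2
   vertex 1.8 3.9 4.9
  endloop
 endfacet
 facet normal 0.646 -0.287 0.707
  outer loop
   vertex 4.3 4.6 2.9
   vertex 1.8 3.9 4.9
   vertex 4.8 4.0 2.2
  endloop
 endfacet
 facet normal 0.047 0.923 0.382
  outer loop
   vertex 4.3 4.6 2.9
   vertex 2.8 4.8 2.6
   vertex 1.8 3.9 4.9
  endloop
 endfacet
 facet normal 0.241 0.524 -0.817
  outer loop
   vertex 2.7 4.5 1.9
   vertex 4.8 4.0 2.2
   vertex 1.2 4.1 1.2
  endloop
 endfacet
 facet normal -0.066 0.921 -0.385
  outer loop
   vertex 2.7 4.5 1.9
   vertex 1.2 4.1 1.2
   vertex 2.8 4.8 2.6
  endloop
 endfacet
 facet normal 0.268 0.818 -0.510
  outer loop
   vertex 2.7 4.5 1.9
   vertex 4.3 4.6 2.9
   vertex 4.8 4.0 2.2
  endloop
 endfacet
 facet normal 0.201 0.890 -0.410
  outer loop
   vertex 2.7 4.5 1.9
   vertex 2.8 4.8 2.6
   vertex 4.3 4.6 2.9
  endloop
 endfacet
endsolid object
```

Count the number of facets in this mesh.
16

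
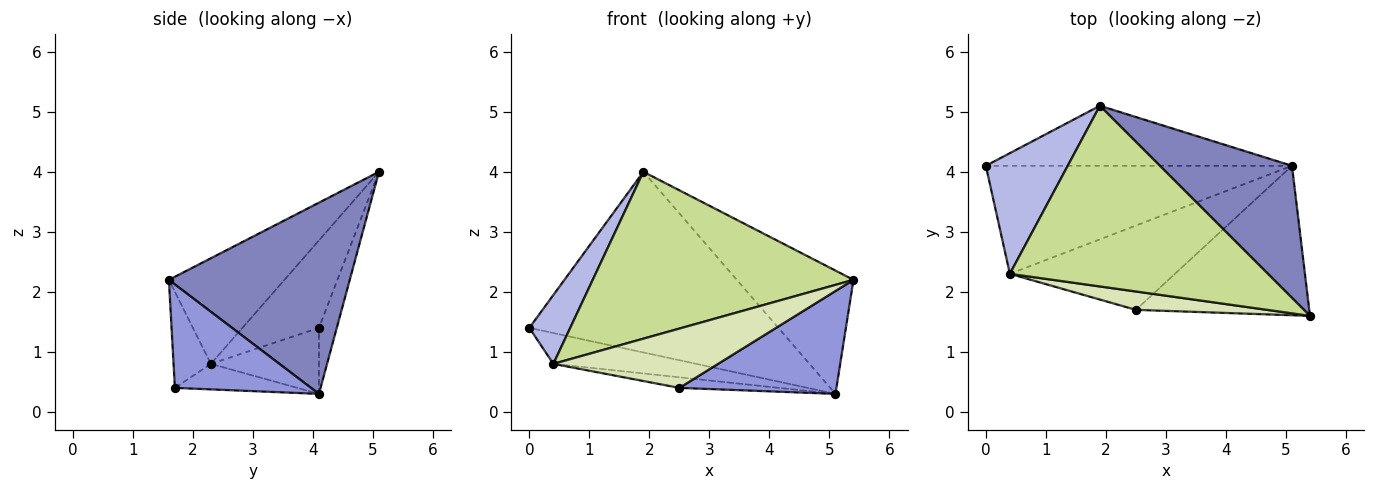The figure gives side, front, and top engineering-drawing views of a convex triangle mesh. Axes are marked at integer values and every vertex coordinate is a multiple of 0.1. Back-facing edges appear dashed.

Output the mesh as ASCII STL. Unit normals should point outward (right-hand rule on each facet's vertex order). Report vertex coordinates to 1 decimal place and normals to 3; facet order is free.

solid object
 facet normal -0.068 0.947 -0.315
  outer loop
   vertex 1.9 5.1 4.0
   vertex 5.1 4.1 0.3
   vertex 0.0 4.1 1.4
  endloop
 endfacet
 facet normal 0.727 0.469 0.502
  outer loop
   vertex 1.9 5.1 4.0
   vertex 5.4 1.6 2.2
   vertex 5.1 4.1 0.3
  endloop
 endfacet
 facet normal 0.441 -0.509 -0.739
  outer loop
   vertex 2.5 1.7 0.4
   vertex 5.1 4.1 0.3
   vertex 5.4 1.6 2.2
  endloop
 endfacet
 facet normal -0.680 -0.363 0.637
  outer loop
   vertex 0.4 2.3 0.8
   vertex 1.9 5.1 4.0
   vertex 0.0 4.1 1.4
  endloop
 endfacet
 facet normal -0.203 0.269 -0.942
  outer loop
   vertex 0.4 2.3 0.8
   vertex 0.0 4.1 1.4
   vertex 5.1 4.1 0.3
  endloop
 endfacet
 facet normal -0.152 0.123 -0.981
  outer loop
   vertex 0.4 2.3 0.8
   vertex 5.1 4.1 0.3
   vertex 2.5 1.7 0.4
  endloop
 endfacet
 facet normal -0.288 -0.650 0.704
  outer loop
   vertex 0.4 2.3 0.8
   vertex 5.4 1.6 2.2
   vertex 1.9 5.1 4.0
  endloop
 endfacet
 facet normal -0.212 -0.934 0.289
  outer loop
   vertex 0.4 2.3 0.8
   vertex 2.5 1.7 0.4
   vertex 5.4 1.6 2.2
  endloop
 endfacet
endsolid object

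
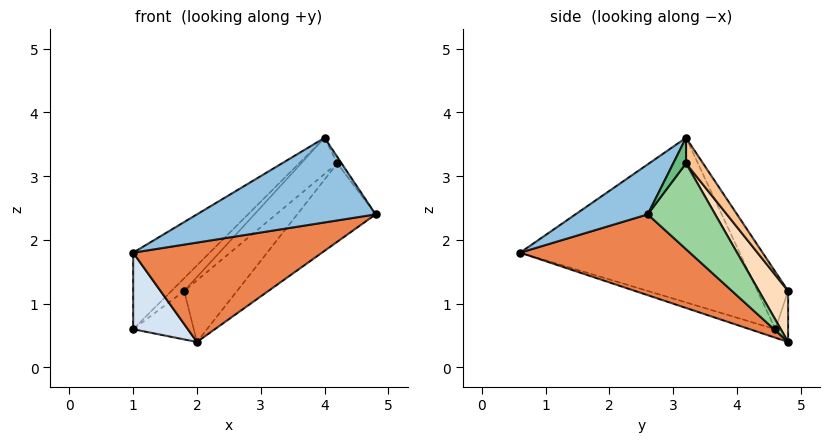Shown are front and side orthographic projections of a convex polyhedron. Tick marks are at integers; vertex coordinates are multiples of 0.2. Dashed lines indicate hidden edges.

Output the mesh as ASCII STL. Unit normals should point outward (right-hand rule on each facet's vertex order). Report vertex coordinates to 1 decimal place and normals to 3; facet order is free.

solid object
 facet normal -0.636 0.222 0.739
  outer loop
   vertex 4.0 3.2 3.6
   vertex 1.0 4.6 0.6
   vertex 1.0 0.6 1.8
  endloop
 endfacet
 facet normal 0.305 -0.755 0.581
  outer loop
   vertex 4.0 3.2 3.6
   vertex 1.0 0.6 1.8
   vertex 4.8 2.6 2.4
  endloop
 endfacet
 facet normal -0.620 0.258 0.741
  outer loop
   vertex 1.8 4.8 1.2
   vertex 1.0 4.6 0.6
   vertex 4.0 3.2 3.6
  endloop
 endfacet
 facet normal -0.133 -0.285 -0.949
  outer loop
   vertex 2.0 4.8 0.4
   vertex 1.0 0.6 1.8
   vertex 1.0 4.6 0.6
  endloop
 endfacet
 facet normal 0.331 -0.368 -0.869
  outer loop
   vertex 2.0 4.8 0.4
   vertex 4.8 2.6 2.4
   vertex 1.0 0.6 1.8
  endloop
 endfacet
 facet normal -0.206 0.977 -0.051
  outer loop
   vertex 2.0 4.8 0.4
   vertex 1.0 4.6 0.6
   vertex 1.8 4.8 1.2
  endloop
 endfacet
 facet normal 0.416 0.885 0.208
  outer loop
   vertex 4.2 3.2 3.2
   vertex 1.8 4.8 1.2
   vertex 4.0 3.2 3.6
  endloop
 endfacet
 facet normal 0.480 0.869 0.120
  outer loop
   vertex 4.2 3.2 3.2
   vertex 2.0 4.8 0.4
   vertex 1.8 4.8 1.2
  endloop
 endfacet
 facet normal 0.857 0.286 0.429
  outer loop
   vertex 4.2 3.2 3.2
   vertex 4.0 3.2 3.6
   vertex 4.8 2.6 2.4
  endloop
 endfacet
 facet normal 0.650 0.756 -0.079
  outer loop
   vertex 4.2 3.2 3.2
   vertex 4.8 2.6 2.4
   vertex 2.0 4.8 0.4
  endloop
 endfacet
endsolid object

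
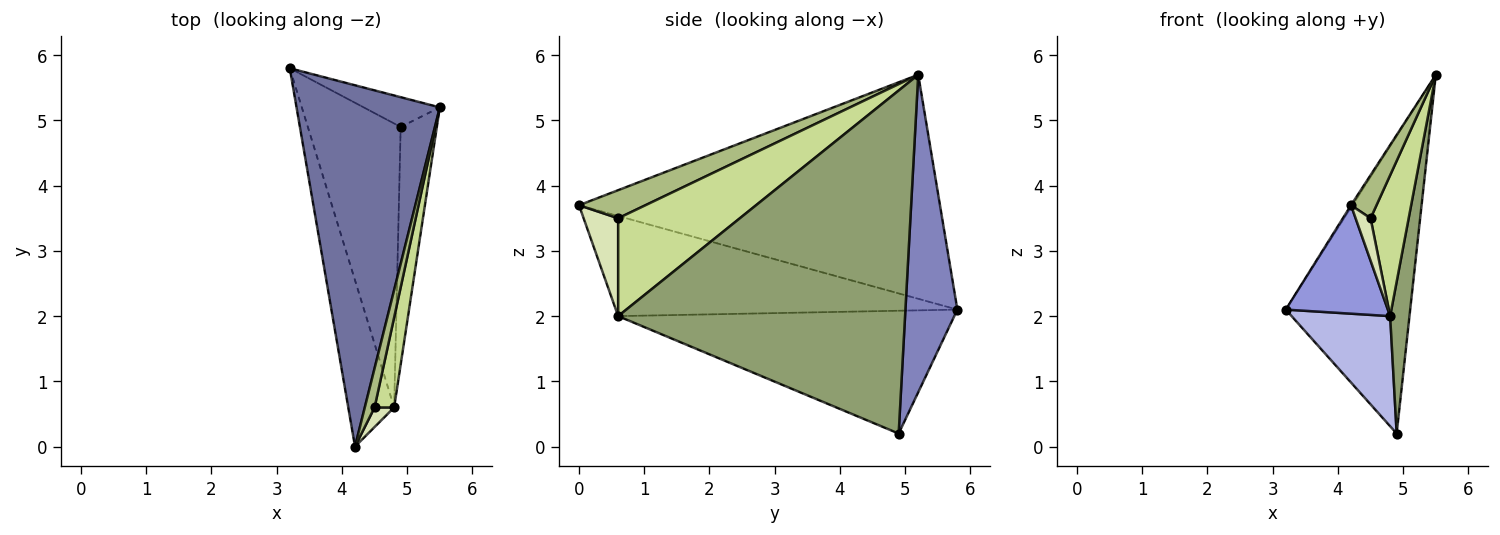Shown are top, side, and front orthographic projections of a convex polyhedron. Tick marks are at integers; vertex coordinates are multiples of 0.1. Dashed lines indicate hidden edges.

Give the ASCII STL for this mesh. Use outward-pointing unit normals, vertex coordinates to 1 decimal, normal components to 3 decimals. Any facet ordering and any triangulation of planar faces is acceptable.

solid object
 facet normal -0.842 0.003 0.539
  outer loop
   vertex 4.2 0.0 3.7
   vertex 5.5 5.2 5.7
   vertex 3.2 5.8 2.1
  endloop
 endfacet
 facet normal 0.384 0.919 -0.092
  outer loop
   vertex 4.9 4.9 0.2
   vertex 3.2 5.8 2.1
   vertex 5.5 5.2 5.7
  endloop
 endfacet
 facet normal -0.877 -0.262 -0.402
  outer loop
   vertex 4.8 0.6 2.0
   vertex 4.2 0.0 3.7
   vertex 3.2 5.8 2.1
  endloop
 endfacet
 facet normal -0.777 -0.228 -0.587
  outer loop
   vertex 4.8 0.6 2.0
   vertex 3.2 5.8 2.1
   vertex 4.9 4.9 0.2
  endloop
 endfacet
 facet normal 0.992 -0.067 -0.105
  outer loop
   vertex 4.8 0.6 2.0
   vertex 4.9 4.9 0.2
   vertex 5.5 5.2 5.7
  endloop
 endfacet
 facet normal 0.888 -0.341 0.309
  outer loop
   vertex 4.5 0.6 3.5
   vertex 5.5 5.2 5.7
   vertex 4.2 0.0 3.7
  endloop
 endfacet
 facet normal 0.937 -0.293 0.187
  outer loop
   vertex 4.5 0.6 3.5
   vertex 4.8 0.6 2.0
   vertex 5.5 5.2 5.7
  endloop
 endfacet
 facet normal 0.902 -0.391 0.180
  outer loop
   vertex 4.5 0.6 3.5
   vertex 4.2 0.0 3.7
   vertex 4.8 0.6 2.0
  endloop
 endfacet
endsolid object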